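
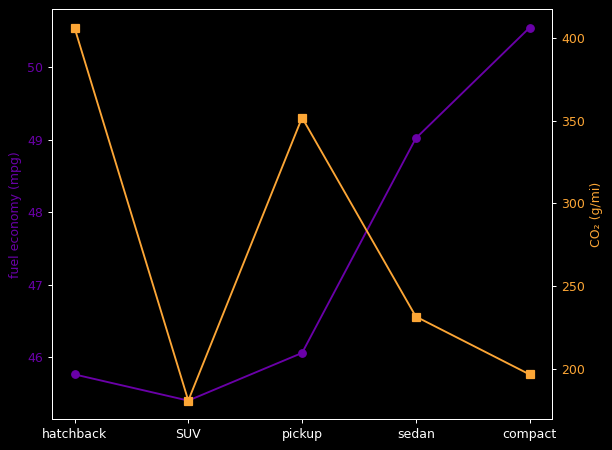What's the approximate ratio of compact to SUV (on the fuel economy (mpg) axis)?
compact ≈ 50.5, SUV ≈ 45.5; 50.5/45.5 ≈ 1.11.

≈ 1.11×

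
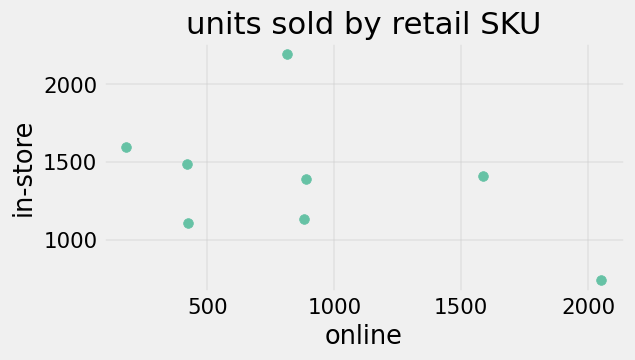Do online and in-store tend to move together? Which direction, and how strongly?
negative, moderate

Points are negatively correlated; moderate (|r| ≈ 0.5).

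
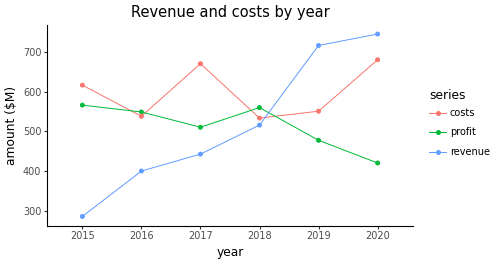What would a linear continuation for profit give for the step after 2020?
Last three: 550, 500, 400 → slope ≈ -75/step → next ≈ 325.

≈ 325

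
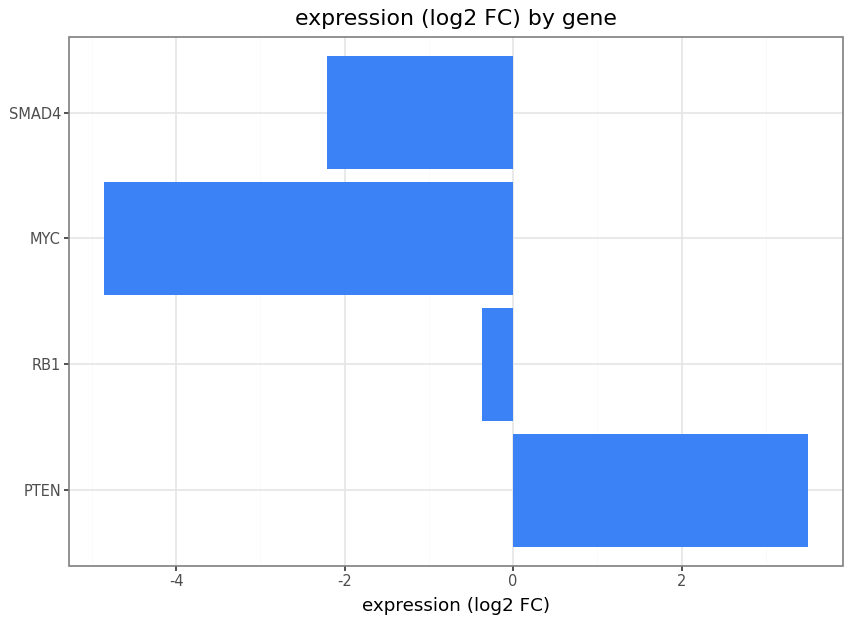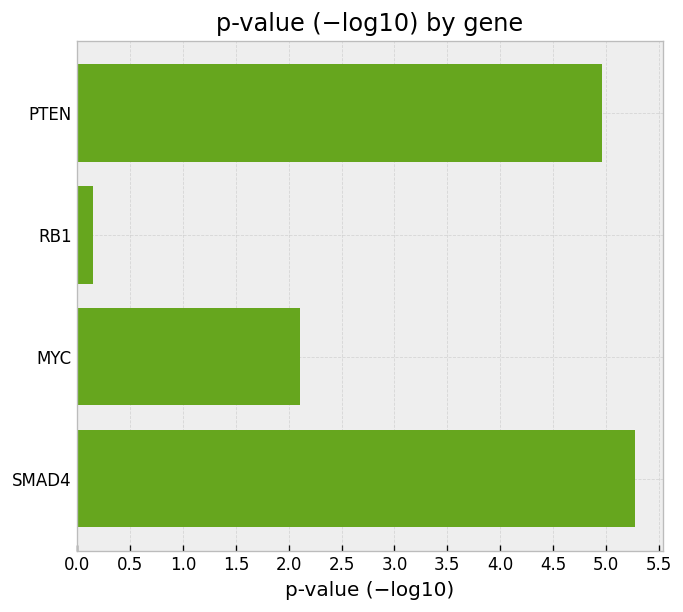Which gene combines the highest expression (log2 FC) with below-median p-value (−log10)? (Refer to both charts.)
RB1

Chart 2 median p-value (−log10) ≈ 3.5; below-median genes: RB1, MYC. Among those, RB1 has the highest expression (log2 FC) (≈ -0.5).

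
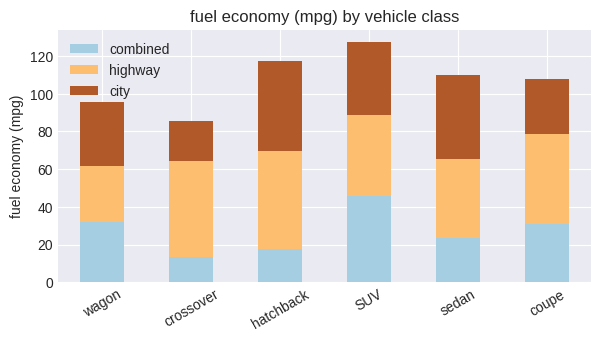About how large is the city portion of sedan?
city top ≈ 100, bottom ≈ 60; segment ≈ 40.

≈ 40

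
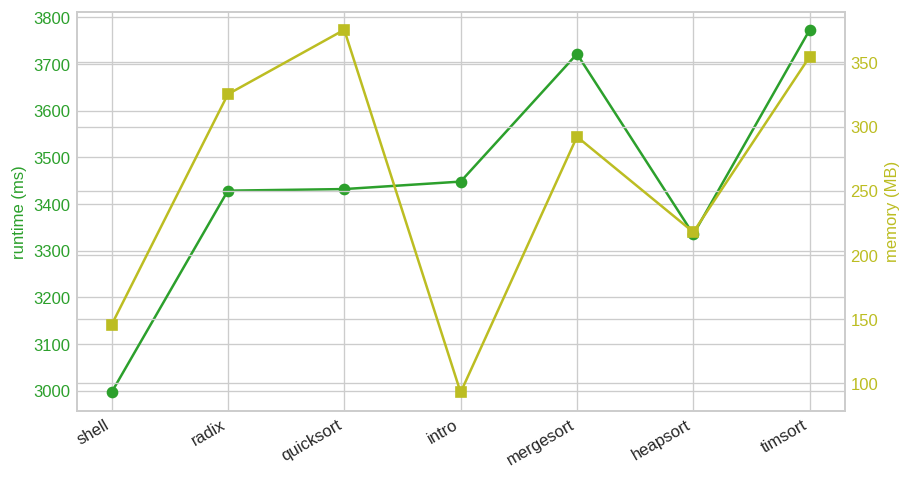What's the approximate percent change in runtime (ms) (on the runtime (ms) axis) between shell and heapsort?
≈ +10%

shell ≈ 3000, heapsort ≈ 3300; (3300 − 3000) / 3000 ≈ +10%.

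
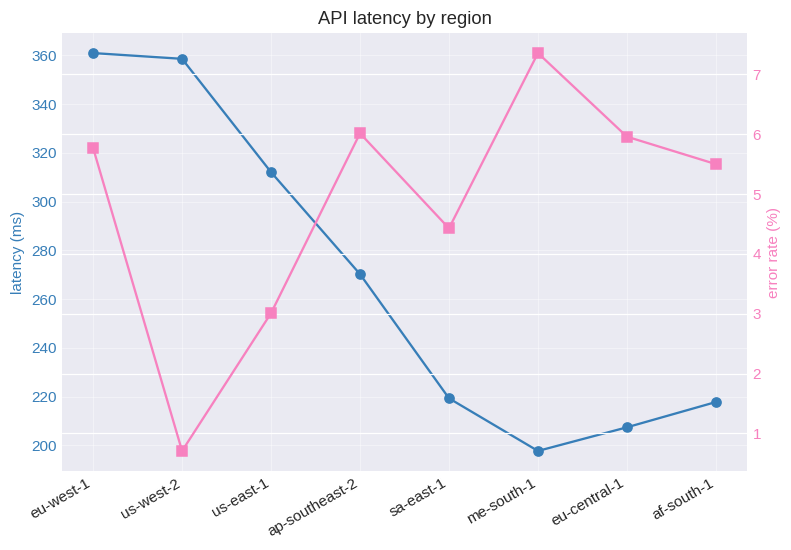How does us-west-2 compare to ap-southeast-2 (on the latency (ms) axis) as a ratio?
us-west-2 ≈ 360, ap-southeast-2 ≈ 280; 360/280 ≈ 1.29.

≈ 1.29×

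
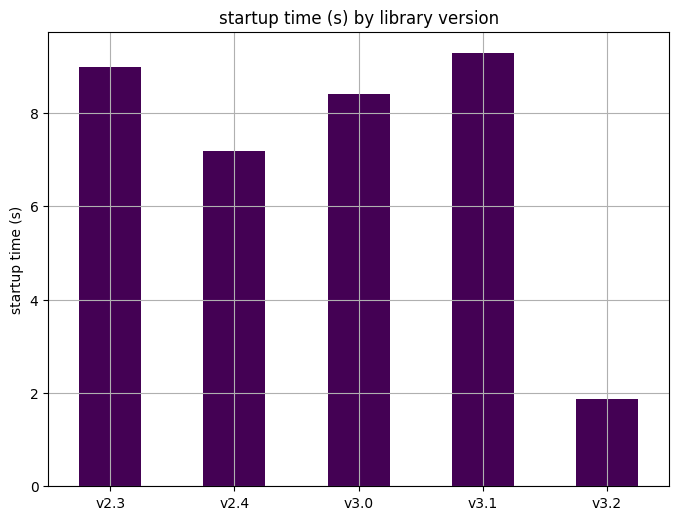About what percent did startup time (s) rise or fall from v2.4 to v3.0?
v2.4 ≈ 7, v3.0 ≈ 8; (8 − 7) / 7 ≈ +14.3%.

≈ +14.3%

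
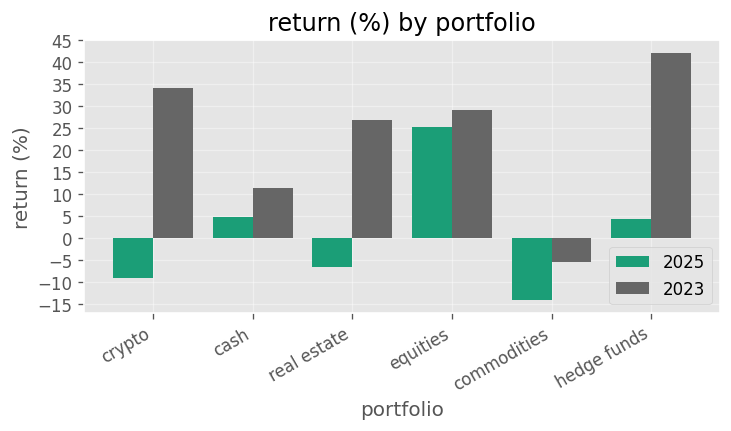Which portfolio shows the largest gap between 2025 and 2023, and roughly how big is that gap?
crypto, ≈ 45 %

crypto: 2025 ≈ -10, 2023 ≈ 35 → gap ≈ 45. Next-largest (hedge funds) is only ≈ 35.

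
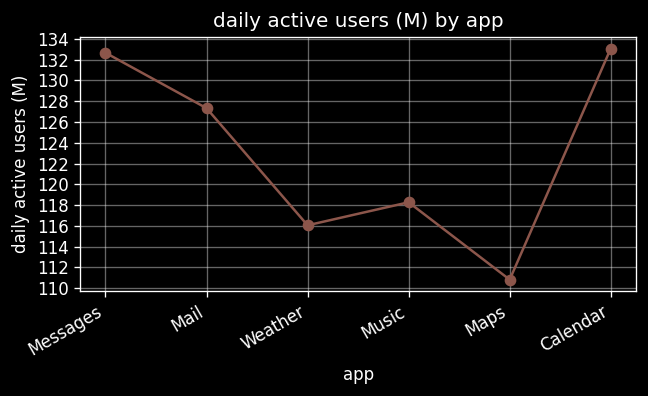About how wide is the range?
Max Calendar ≈ 134, min Maps ≈ 110; range ≈ 24.

≈ 24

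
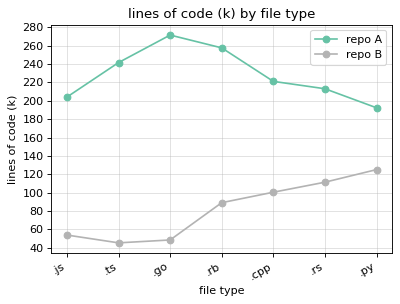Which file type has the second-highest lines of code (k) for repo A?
Top 3 for repo A: .go ≈ 280, .rb ≈ 260, .ts ≈ 240.

.rb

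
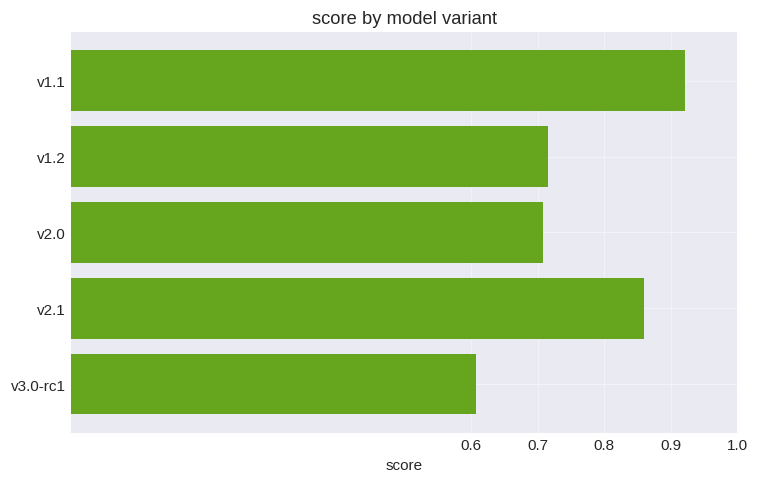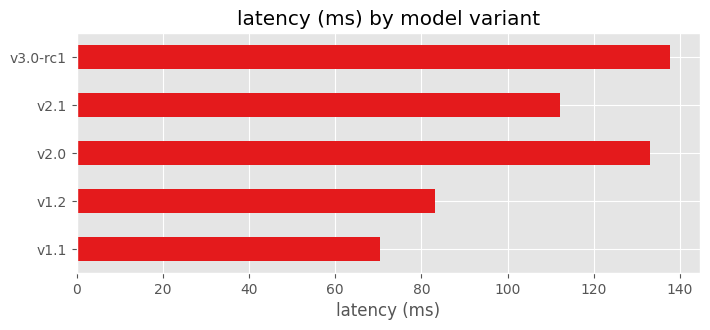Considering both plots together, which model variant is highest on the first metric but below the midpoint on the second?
v1.1

Chart 2 median latency (ms) ≈ 120; below-median model variants: v1.1, v1.2. Among those, v1.1 has the highest score (≈ 0.9).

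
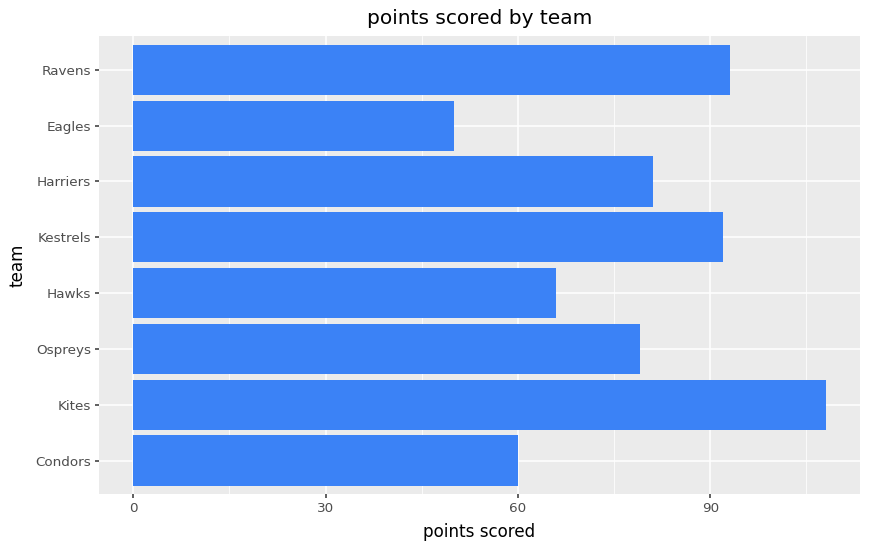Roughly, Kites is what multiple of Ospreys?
≈ 1.38×

Kites ≈ 110, Ospreys ≈ 80; 110/80 ≈ 1.38.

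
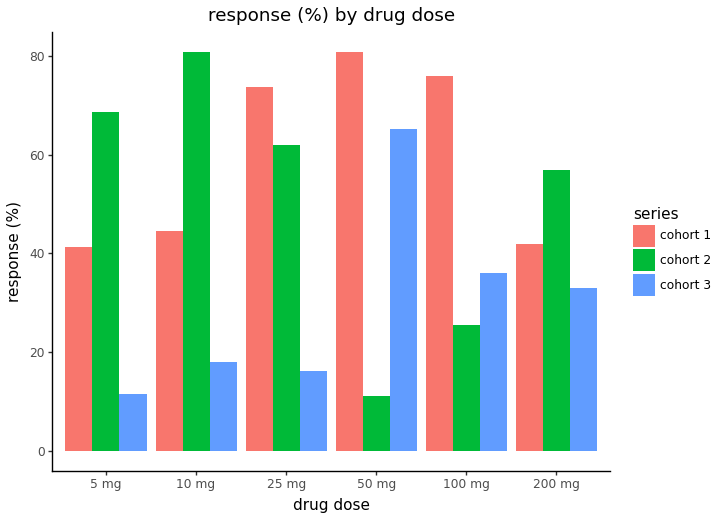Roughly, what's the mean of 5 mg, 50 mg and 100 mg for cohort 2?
(70 + 10 + 30) / 3 ≈ 37.

≈ 37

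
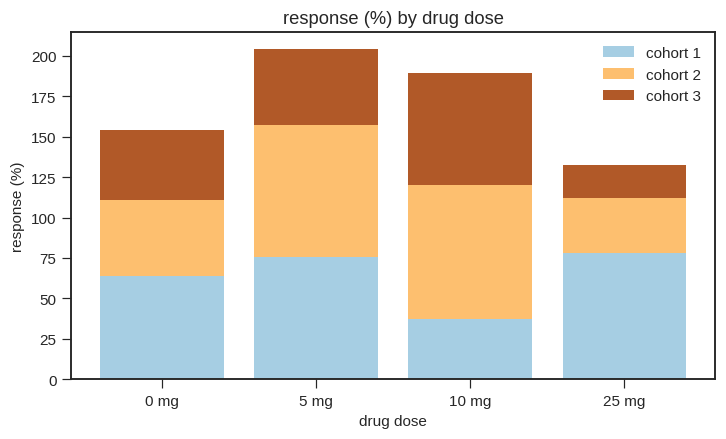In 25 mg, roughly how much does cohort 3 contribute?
cohort 3 top ≈ 140, bottom ≈ 120; segment ≈ 20.

≈ 20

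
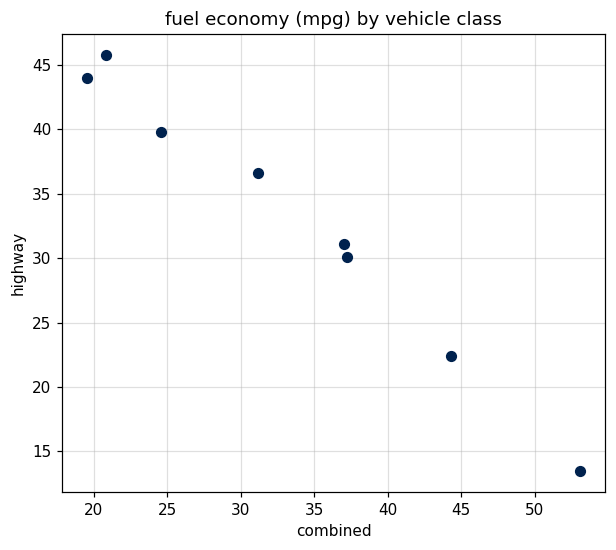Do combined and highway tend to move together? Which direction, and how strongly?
negative, strong

Points are negatively correlated; strong (|r| ≈ 1.0).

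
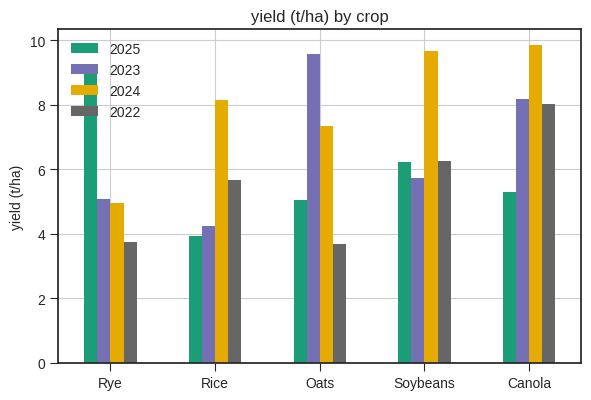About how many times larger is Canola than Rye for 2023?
≈ 1.6×

Canola ≈ 8, Rye ≈ 5; 8/5 ≈ 1.6.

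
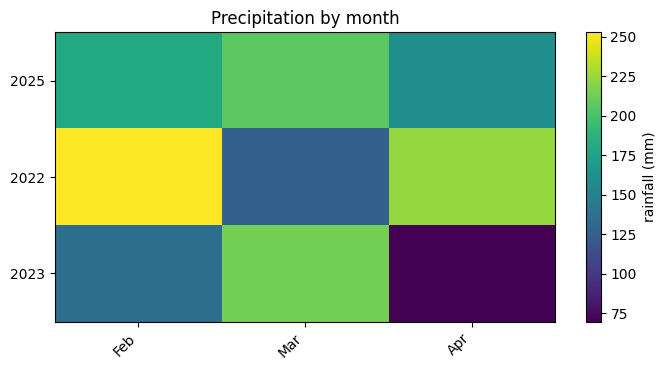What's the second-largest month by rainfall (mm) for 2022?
Top 3 for 2022: Feb ≈ 260, Apr ≈ 220, Mar ≈ 120.

Apr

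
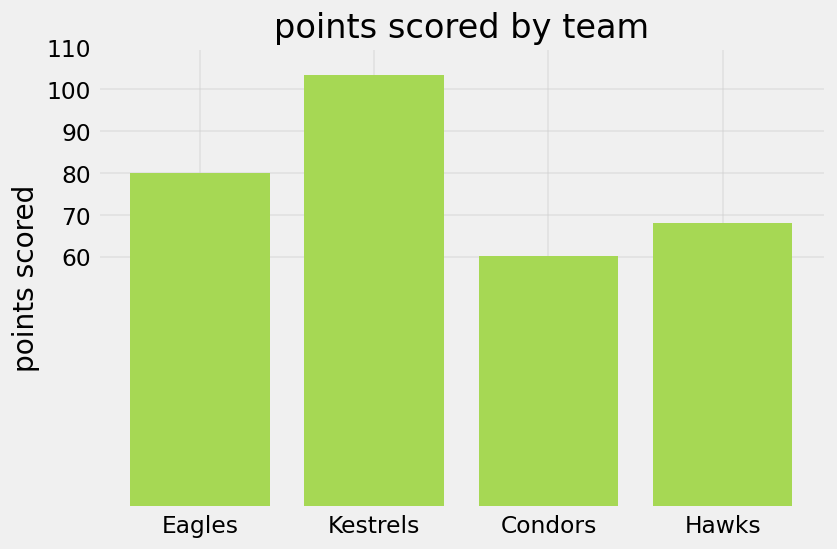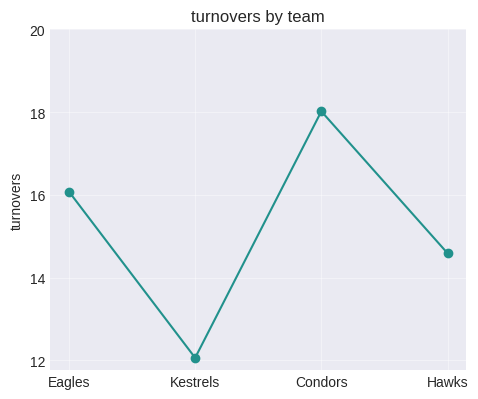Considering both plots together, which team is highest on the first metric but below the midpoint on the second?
Kestrels

Chart 2 median turnovers ≈ 16; below-median teams: Kestrels, Hawks. Among those, Kestrels has the highest points scored (≈ 100).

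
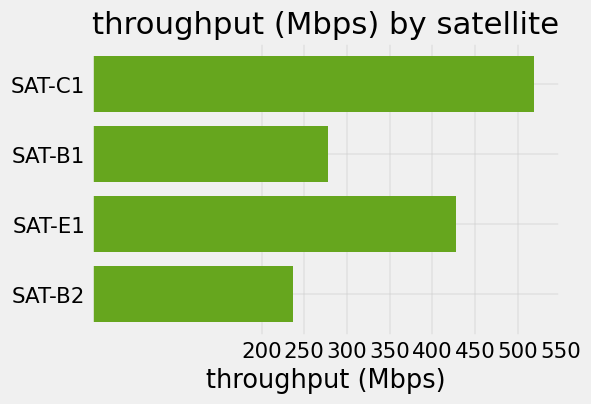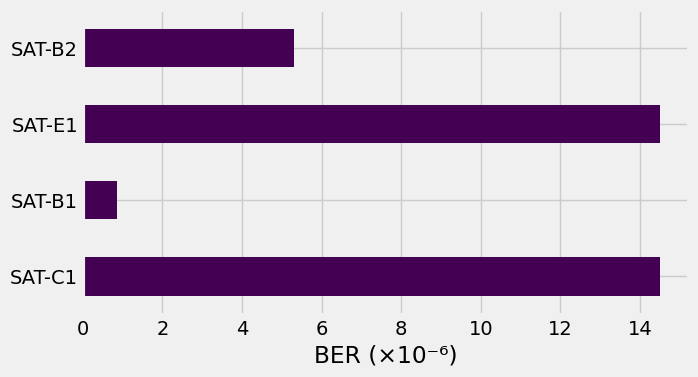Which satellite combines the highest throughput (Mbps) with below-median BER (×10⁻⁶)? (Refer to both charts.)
Chart 2 median BER (×10⁻⁶) ≈ 10; below-median satellites: SAT-B1, SAT-B2. Among those, SAT-B1 has the highest throughput (Mbps) (≈ 300).

SAT-B1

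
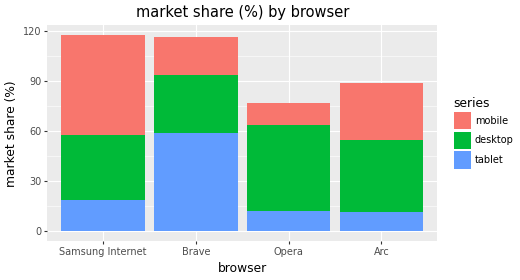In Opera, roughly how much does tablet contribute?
tablet top ≈ 10, bottom ≈ 0; segment ≈ 10.

≈ 10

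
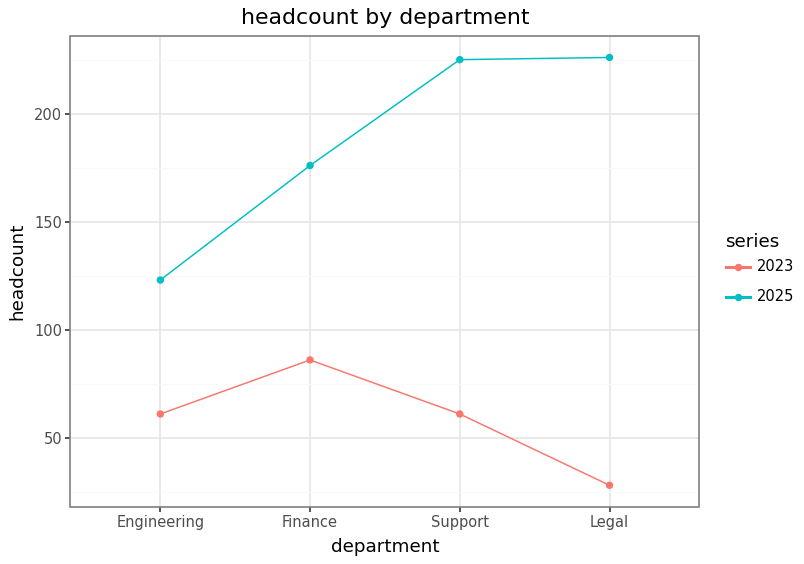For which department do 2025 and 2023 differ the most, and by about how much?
Legal: 2025 ≈ 220, 2023 ≈ 20 → gap ≈ 200. Next-largest (Support) is only ≈ 160.

Legal, ≈ 200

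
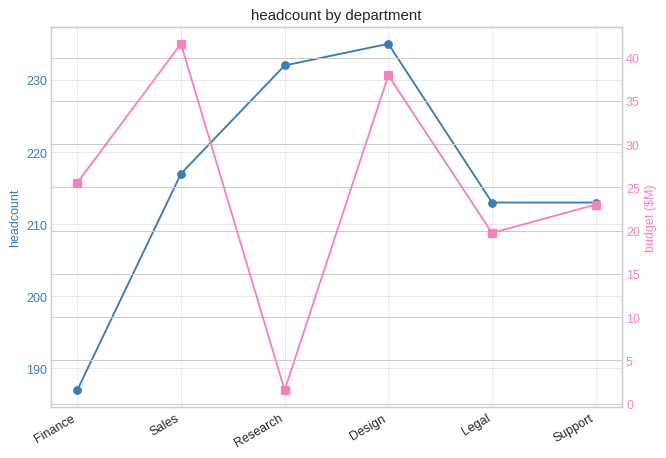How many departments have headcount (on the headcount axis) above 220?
Above 220: Research, Design.

2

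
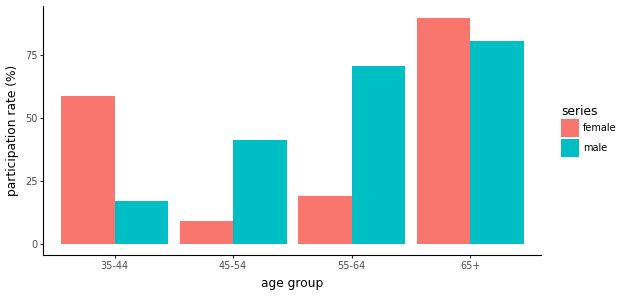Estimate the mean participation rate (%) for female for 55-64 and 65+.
(20 + 90) / 2 ≈ 55.

≈ 55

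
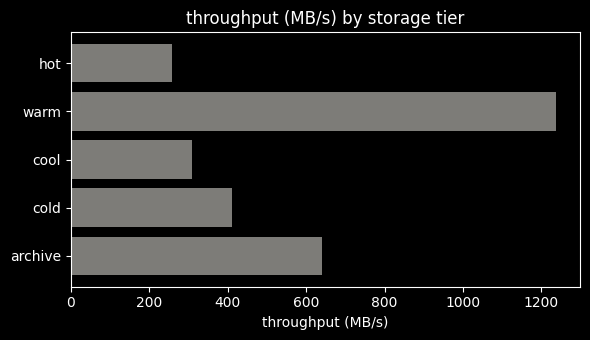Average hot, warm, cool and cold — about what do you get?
(200 + 1200 + 400 + 400) / 4 ≈ 550.

≈ 550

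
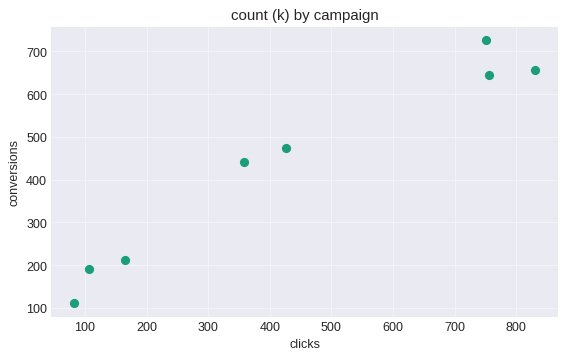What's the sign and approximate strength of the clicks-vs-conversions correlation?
positive, strong

Points are positively correlated; strong (|r| ≈ 1.0).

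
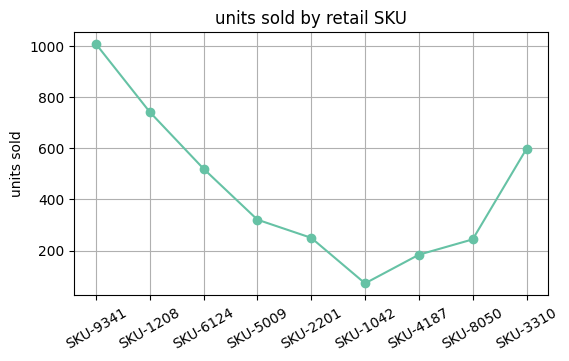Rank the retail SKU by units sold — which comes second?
SKU-1208

Top 3: SKU-9341 ≈ 1000, SKU-1208 ≈ 700, SKU-3310 ≈ 600.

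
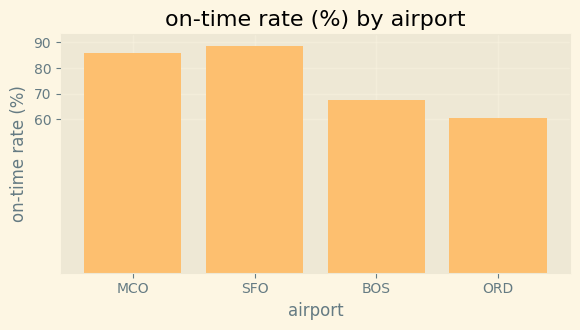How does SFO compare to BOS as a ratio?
≈ 1.29×

SFO ≈ 90, BOS ≈ 70; 90/70 ≈ 1.29.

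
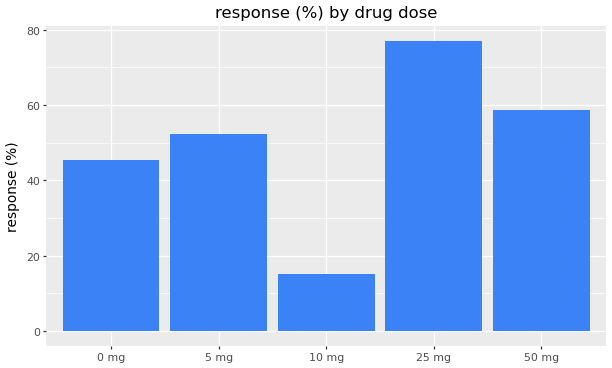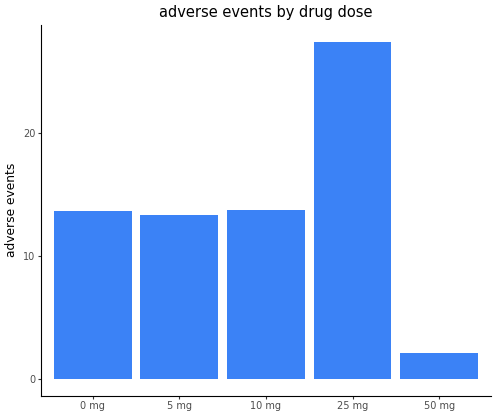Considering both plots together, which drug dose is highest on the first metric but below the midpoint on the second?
50 mg

Chart 2 median adverse events ≈ 15; below-median drug doses: 5 mg, 50 mg. Among those, 50 mg has the highest response (%) (≈ 60).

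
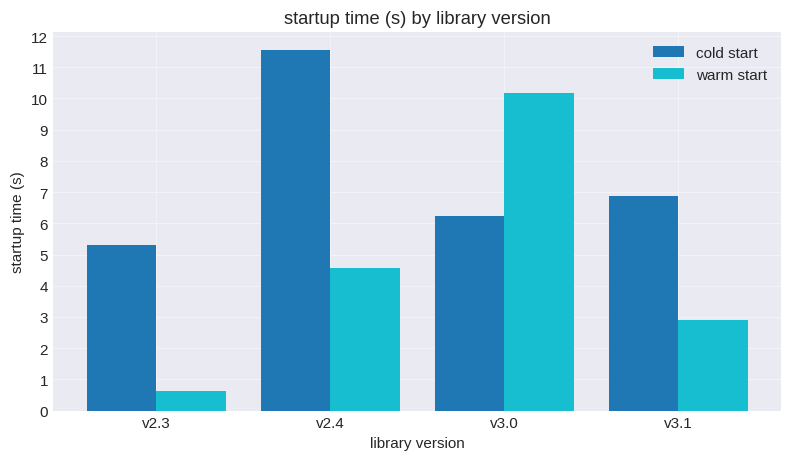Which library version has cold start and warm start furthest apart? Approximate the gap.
v2.4, ≈ 7 s

v2.4: cold start ≈ 12, warm start ≈ 5 → gap ≈ 7. Next-largest (v2.3) is only ≈ 4.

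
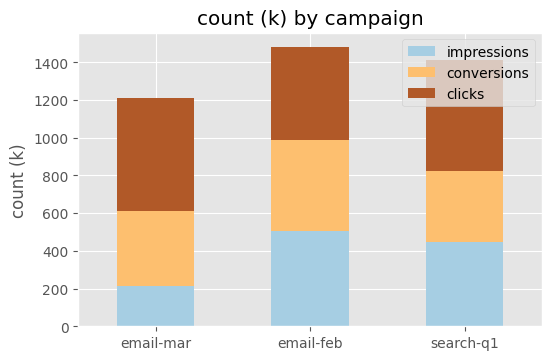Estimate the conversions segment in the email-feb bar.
conversions top ≈ 1000, bottom ≈ 600; segment ≈ 400.

≈ 400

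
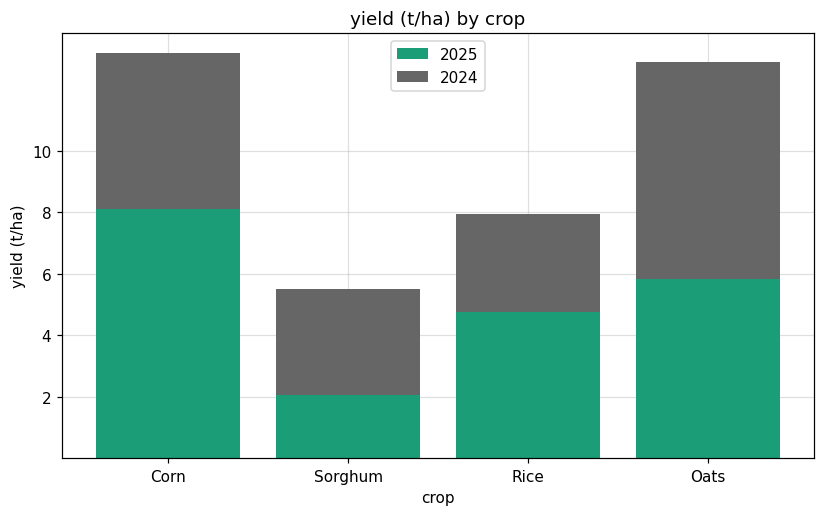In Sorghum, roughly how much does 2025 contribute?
≈ 2

2025 top ≈ 2, bottom ≈ 0; segment ≈ 2.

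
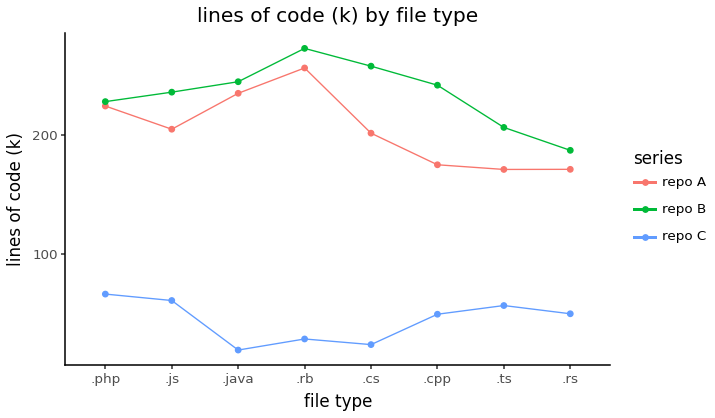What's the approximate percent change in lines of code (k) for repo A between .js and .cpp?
≈ -12.5%

.js ≈ 200, .cpp ≈ 175; (175 − 200) / 200 ≈ -12.5%.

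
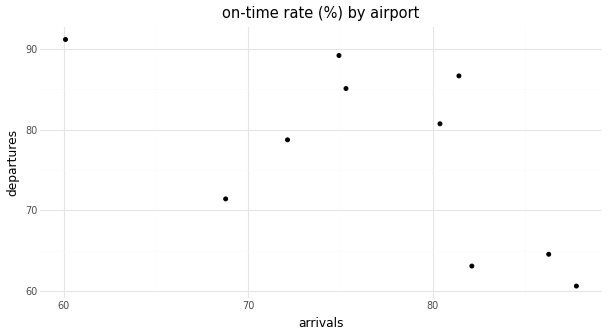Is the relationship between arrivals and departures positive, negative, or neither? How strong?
negative, moderate

Points are negatively correlated; moderate (|r| ≈ 0.6).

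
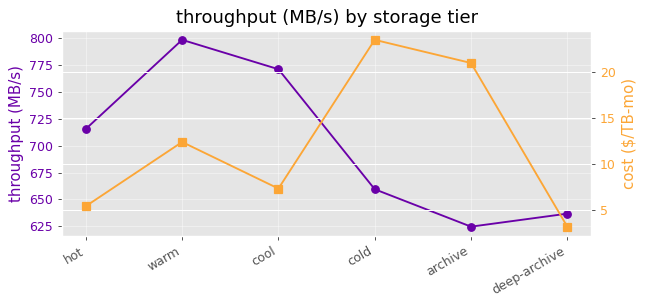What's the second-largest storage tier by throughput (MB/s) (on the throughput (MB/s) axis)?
Top 3 (on the throughput (MB/s) axis): warm ≈ 800, cool ≈ 780, hot ≈ 720.

cool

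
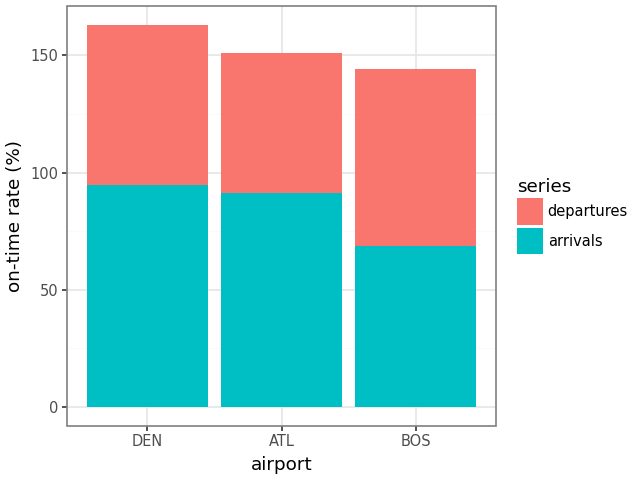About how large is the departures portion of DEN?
≈ 60

departures top ≈ 160, bottom ≈ 100; segment ≈ 60.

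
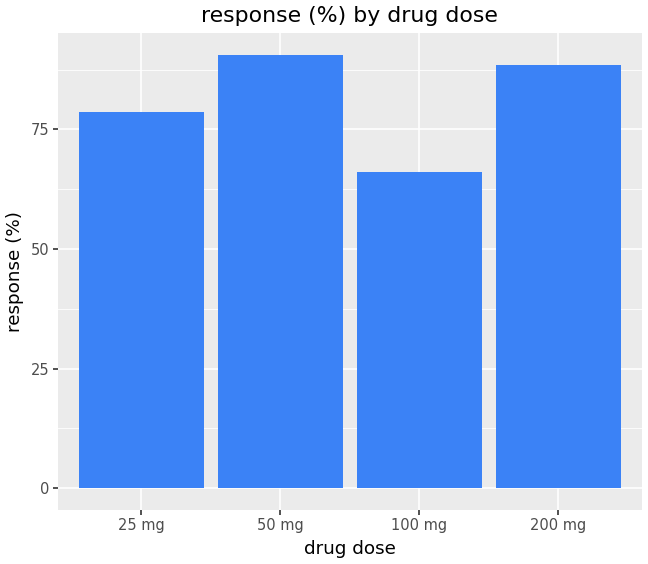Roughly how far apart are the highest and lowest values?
Max 50 mg ≈ 90, min 100 mg ≈ 70; range ≈ 20.

≈ 20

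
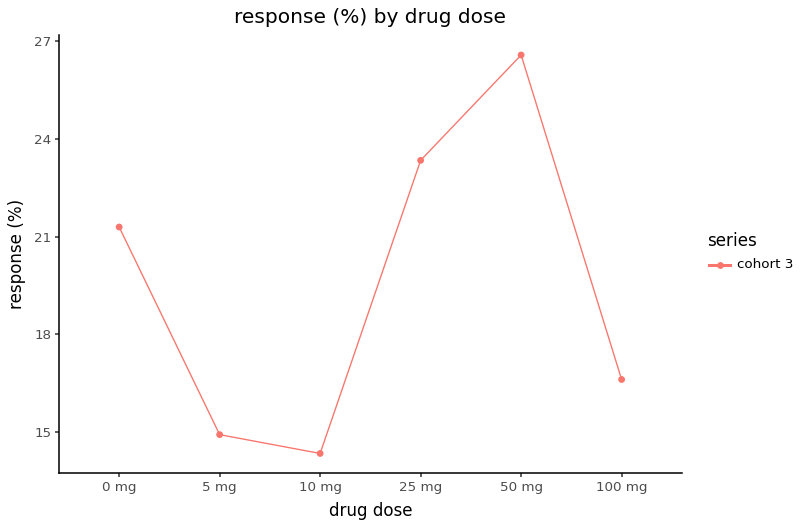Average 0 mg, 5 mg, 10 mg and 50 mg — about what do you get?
(22 + 14 + 14 + 26) / 4 ≈ 19.

≈ 19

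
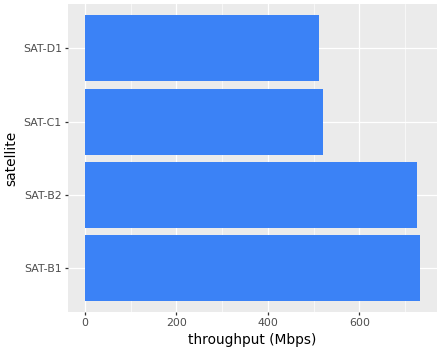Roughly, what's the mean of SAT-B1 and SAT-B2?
≈ 700

(700 + 700) / 2 ≈ 700.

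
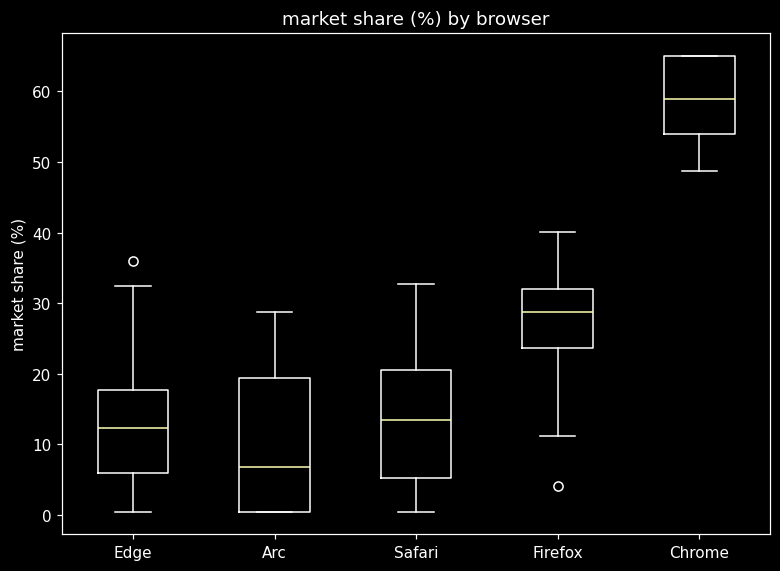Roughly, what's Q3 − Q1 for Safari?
Q3 ≈ 20, Q1 ≈ 5; IQR ≈ 15.

≈ 15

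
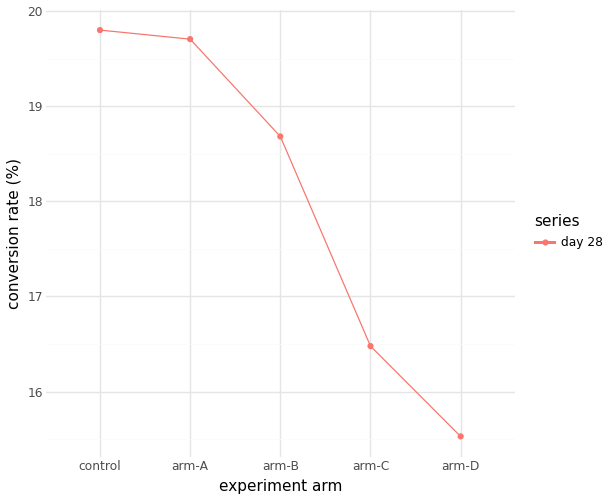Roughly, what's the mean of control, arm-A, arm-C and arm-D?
(20.0 + 19.5 + 16.5 + 15.5) / 4 ≈ 17.88.

≈ 17.88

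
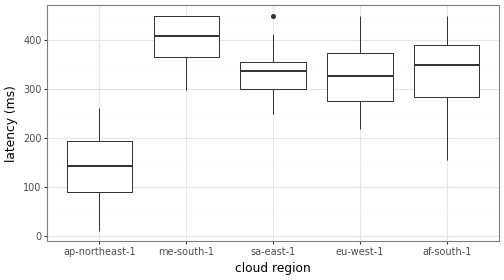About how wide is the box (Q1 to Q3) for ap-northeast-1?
Q3 ≈ 200, Q1 ≈ 100; IQR ≈ 100.

≈ 100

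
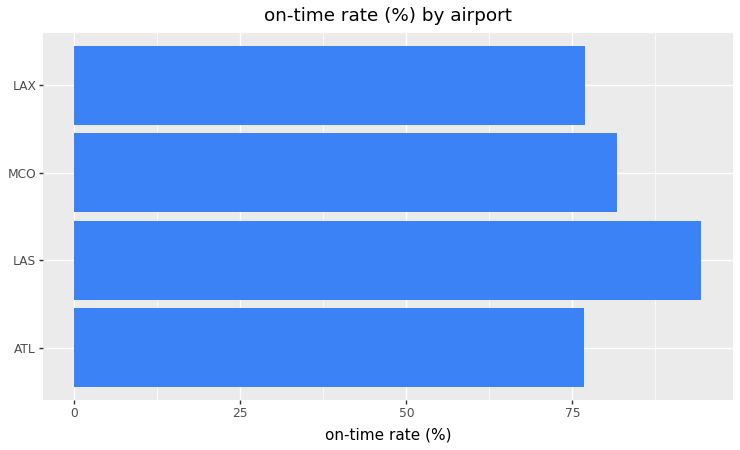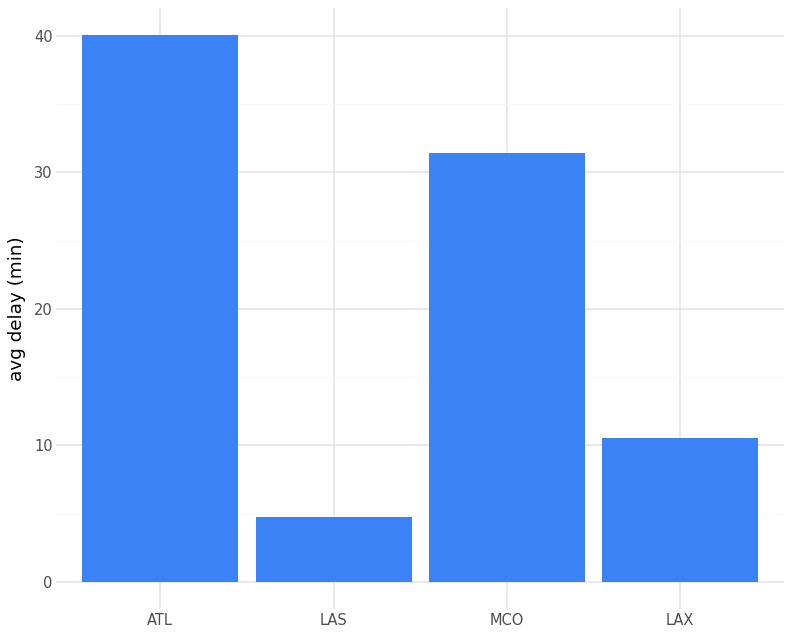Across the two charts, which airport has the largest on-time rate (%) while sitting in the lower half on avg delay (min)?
LAS

Chart 2 median avg delay (min) ≈ 20; below-median airports: LAS, LAX. Among those, LAS has the highest on-time rate (%) (≈ 90).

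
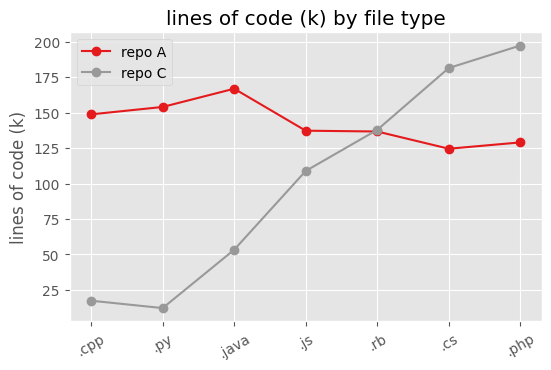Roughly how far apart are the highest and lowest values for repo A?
Max .java ≈ 160, min .cs ≈ 120; range ≈ 40.

≈ 40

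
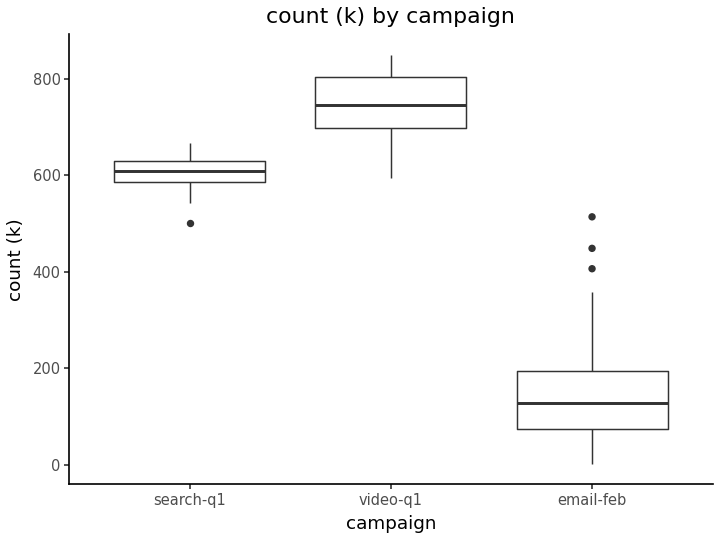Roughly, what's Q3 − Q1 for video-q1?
Q3 ≈ 800, Q1 ≈ 700; IQR ≈ 100.

≈ 100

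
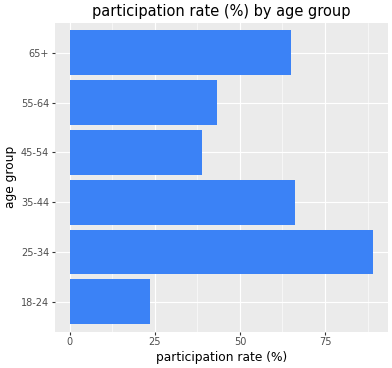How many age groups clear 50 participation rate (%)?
Above 50: 25-34, 35-44, 65+.

3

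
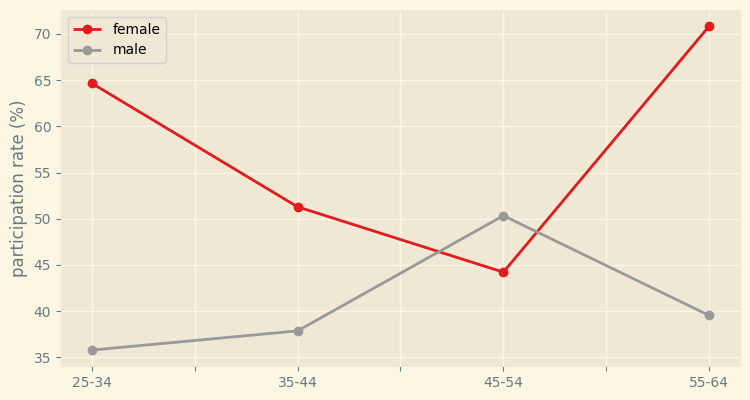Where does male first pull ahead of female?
35-44: male ≈ 40 vs female ≈ 50 (not yet); 45-54: male ≈ 50 vs female ≈ 45 (first crossover).

45-54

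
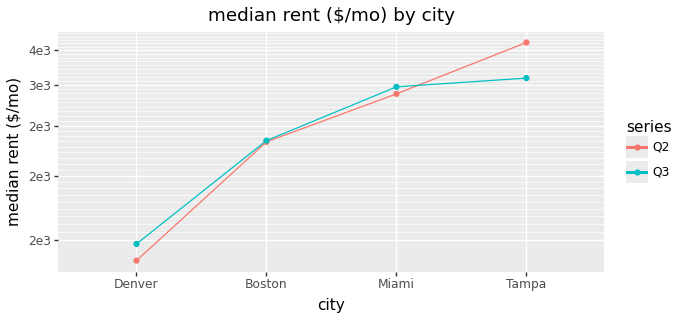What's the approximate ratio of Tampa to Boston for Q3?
Tampa ≈ 3000, Boston ≈ 2400; 3000/2400 ≈ 1.25.

≈ 1.25×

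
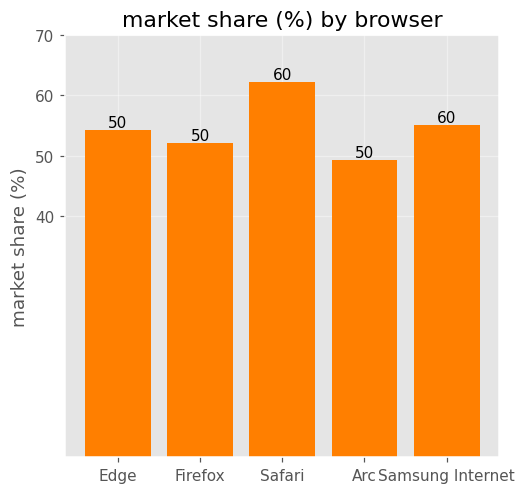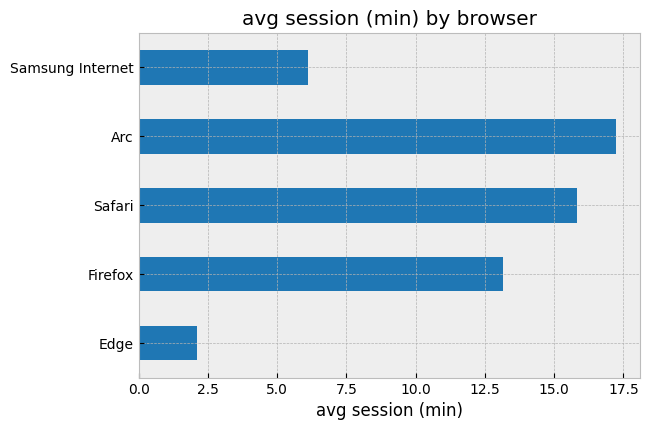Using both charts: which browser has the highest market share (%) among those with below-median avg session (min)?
Samsung Internet

Chart 2 median avg session (min) ≈ 14; below-median browsers: Edge, Samsung Internet. Among those, Samsung Internet has the highest market share (%) (≈ 60).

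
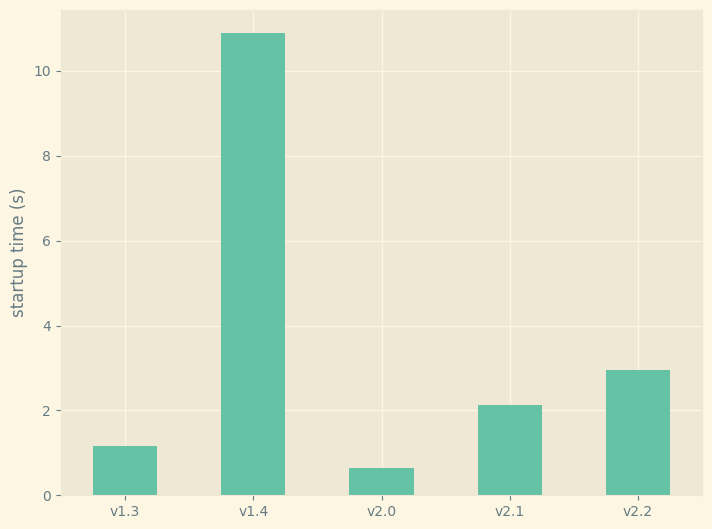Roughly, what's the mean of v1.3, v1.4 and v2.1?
(1 + 11 + 2) / 3 ≈ 5.

≈ 5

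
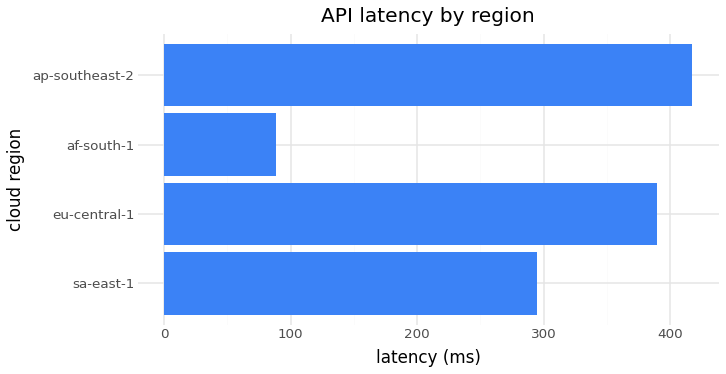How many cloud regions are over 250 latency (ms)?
Above 250: sa-east-1, eu-central-1, ap-southeast-2.

3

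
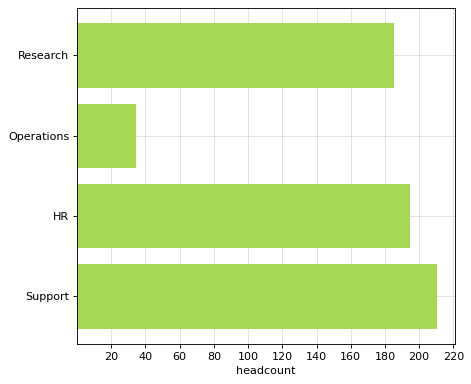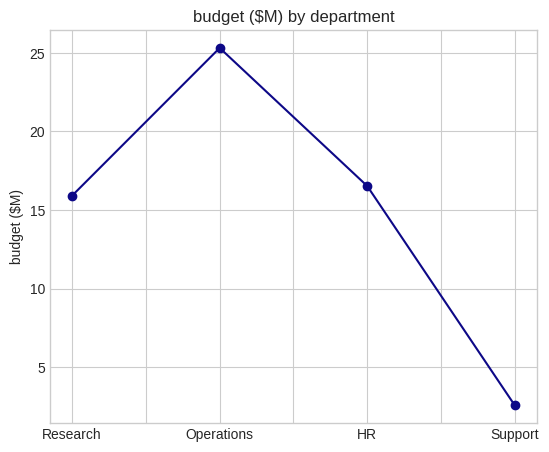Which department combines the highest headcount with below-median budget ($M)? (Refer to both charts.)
Support

Chart 2 median budget ($M) ≈ 15; below-median departments: Research, Support. Among those, Support has the highest headcount (≈ 220).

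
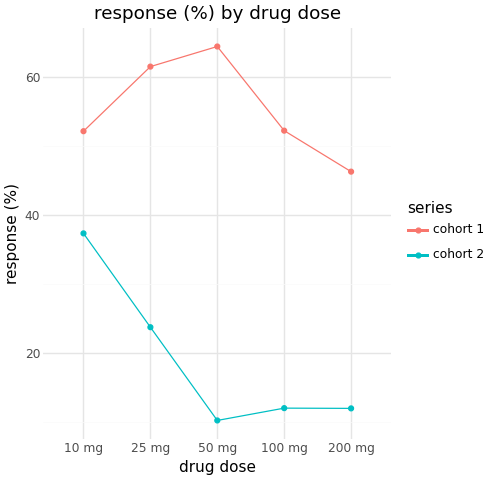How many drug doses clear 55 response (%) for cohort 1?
2

Above 55: 25 mg, 50 mg.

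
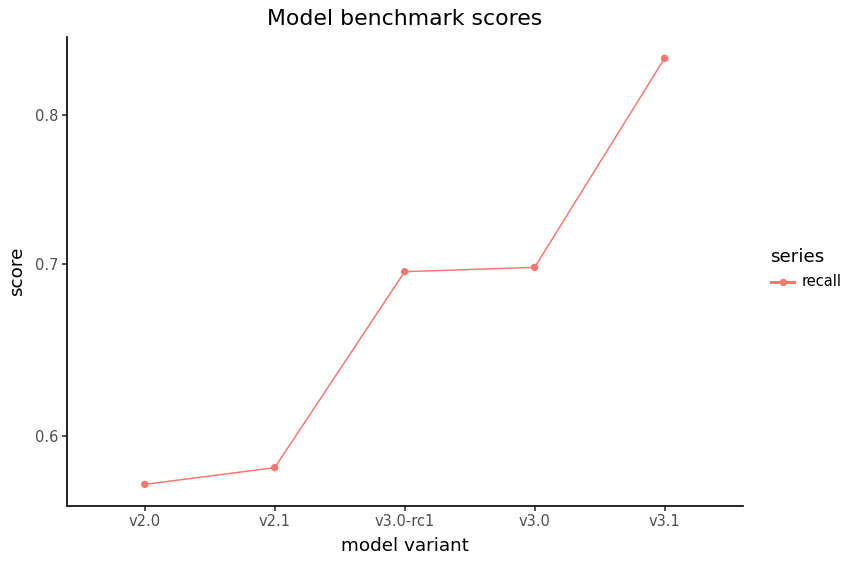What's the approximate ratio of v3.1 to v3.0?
≈ 1.21×

v3.1 ≈ 0.85, v3.0 ≈ 0.70; 0.85/0.70 ≈ 1.21.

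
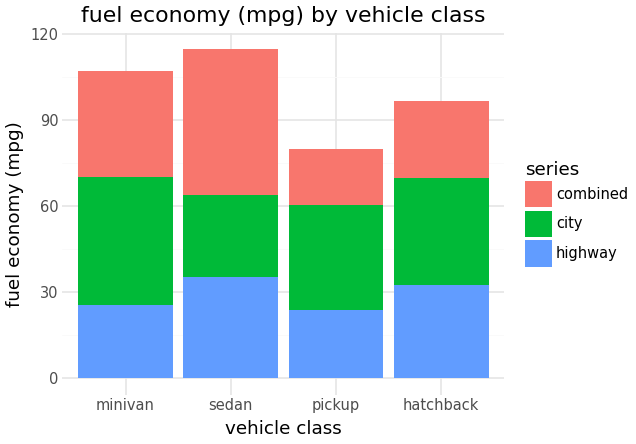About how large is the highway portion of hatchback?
highway top ≈ 30, bottom ≈ 0; segment ≈ 30.

≈ 30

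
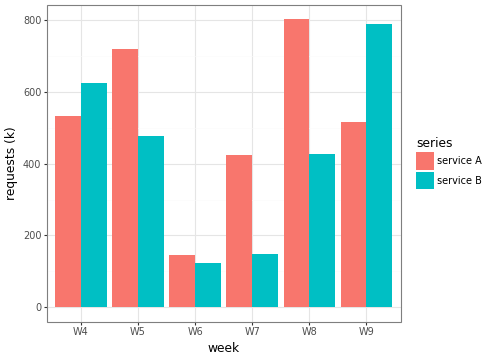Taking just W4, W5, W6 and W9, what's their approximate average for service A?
(500 + 700 + 100 + 500) / 4 ≈ 450.

≈ 450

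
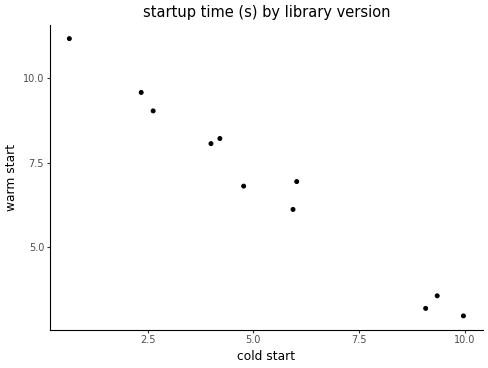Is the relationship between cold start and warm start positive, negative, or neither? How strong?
negative, strong

Points are negatively correlated; strong (|r| ≈ 1.0).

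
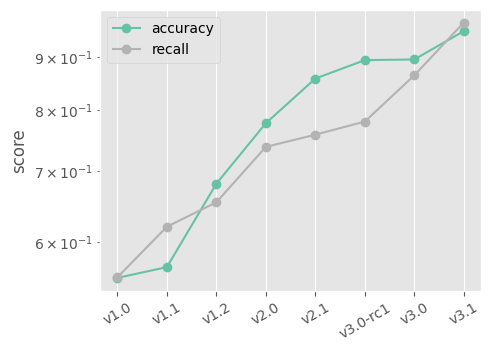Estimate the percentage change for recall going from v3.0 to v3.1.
≈ +11.8%

v3.0 ≈ 0.85, v3.1 ≈ 0.95; (0.95 − 0.85) / 0.85 ≈ +11.8%.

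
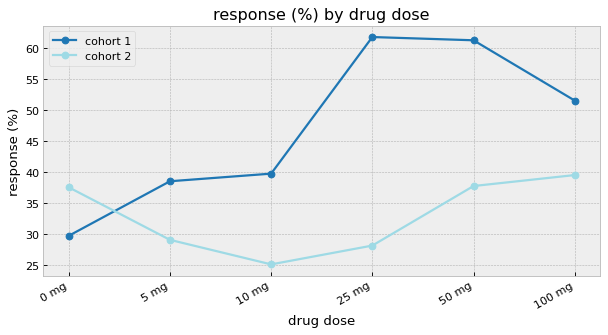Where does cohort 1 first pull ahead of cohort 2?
0 mg: cohort 1 ≈ 30 vs cohort 2 ≈ 40 (not yet); 5 mg: cohort 1 ≈ 40 vs cohort 2 ≈ 30 (first crossover).

5 mg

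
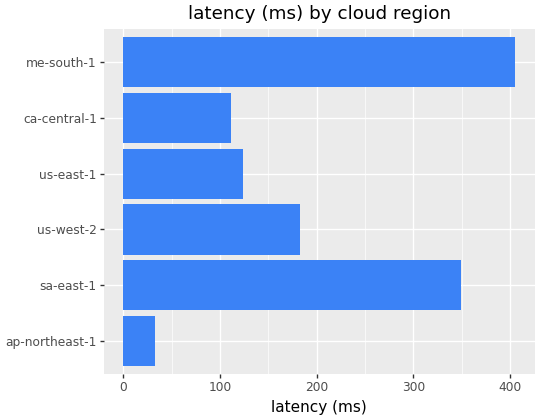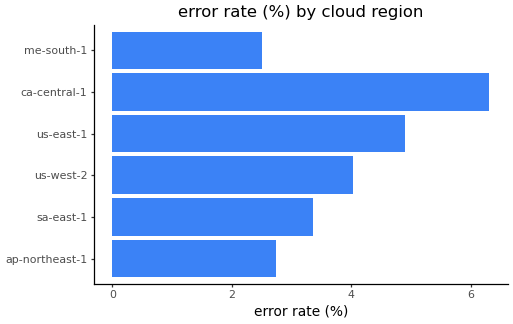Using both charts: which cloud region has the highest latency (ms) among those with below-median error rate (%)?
Chart 2 median error rate (%) ≈ 4; below-median cloud regions: ap-northeast-1, sa-east-1, me-south-1. Among those, me-south-1 has the highest latency (ms) (≈ 400).

me-south-1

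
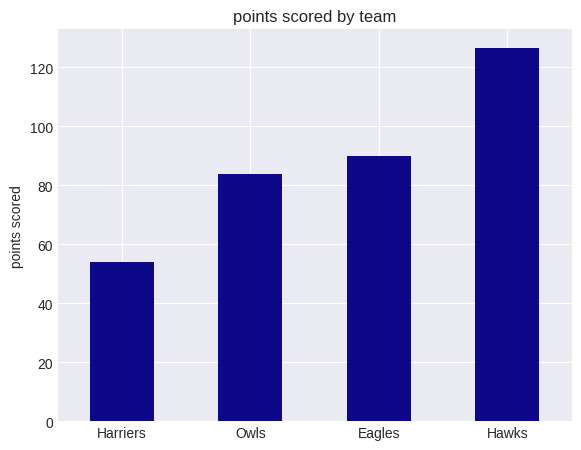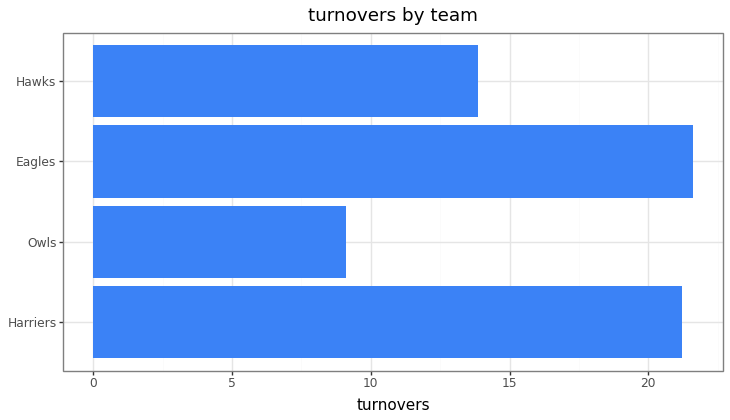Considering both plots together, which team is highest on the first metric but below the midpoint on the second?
Hawks

Chart 2 median turnovers ≈ 18; below-median teams: Owls, Hawks. Among those, Hawks has the highest points scored (≈ 120).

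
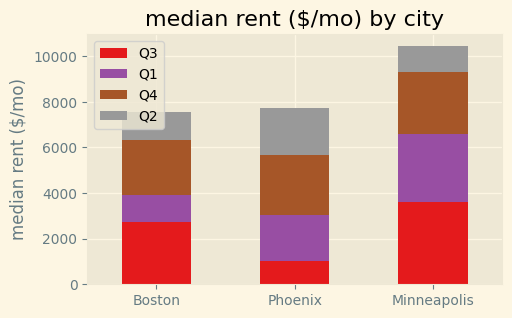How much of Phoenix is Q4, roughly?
≈ 3000

Q4 top ≈ 6000, bottom ≈ 3000; segment ≈ 3000.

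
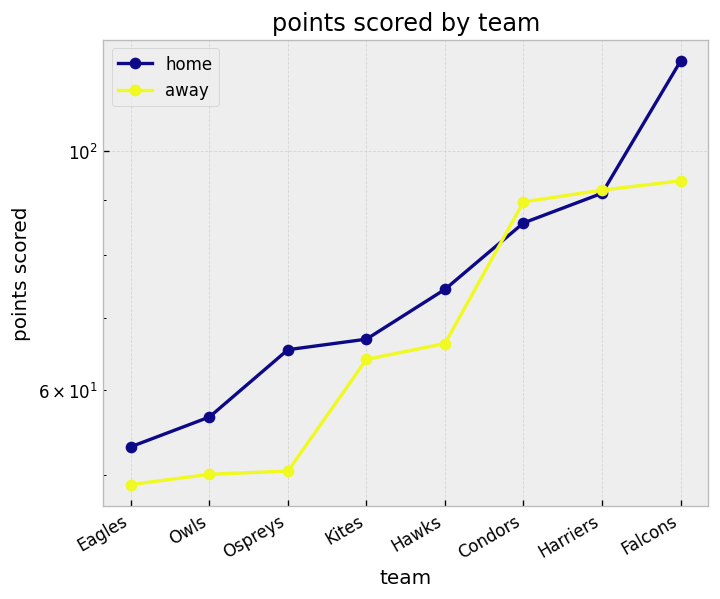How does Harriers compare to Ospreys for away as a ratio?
≈ 1.8×

Harriers ≈ 90, Ospreys ≈ 50; 90/50 ≈ 1.8.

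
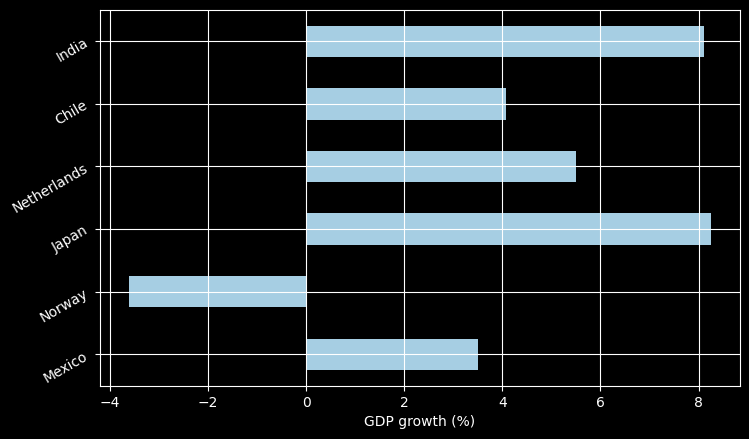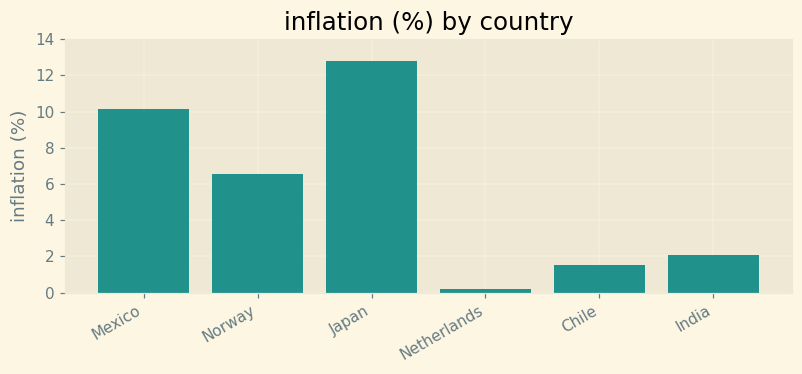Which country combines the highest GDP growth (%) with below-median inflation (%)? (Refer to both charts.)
India

Chart 2 median inflation (%) ≈ 4; below-median countries: Netherlands, Chile, India. Among those, India has the highest GDP growth (%) (≈ 8).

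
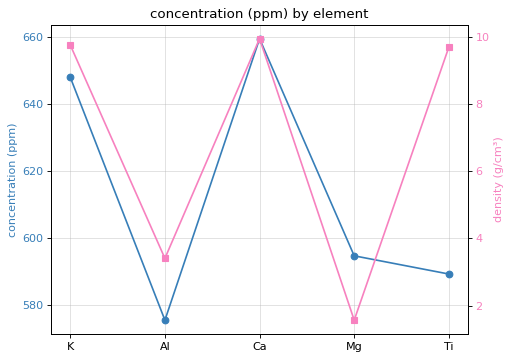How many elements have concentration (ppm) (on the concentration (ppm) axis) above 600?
Above 600: K, Ca.

2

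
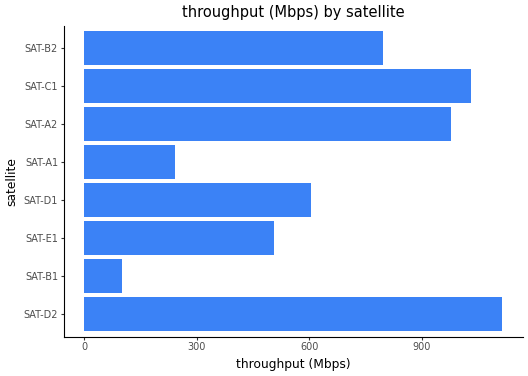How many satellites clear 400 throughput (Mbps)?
Above 400: SAT-D2, SAT-E1, SAT-D1, SAT-A2, SAT-C1, SAT-B2.

6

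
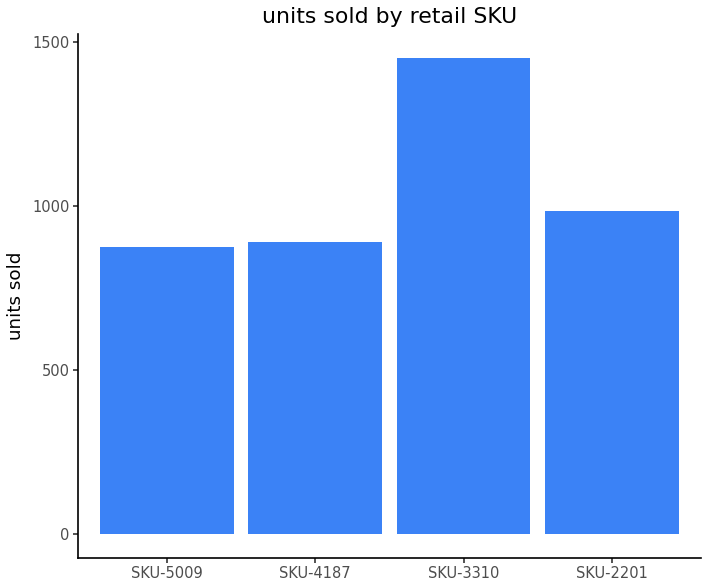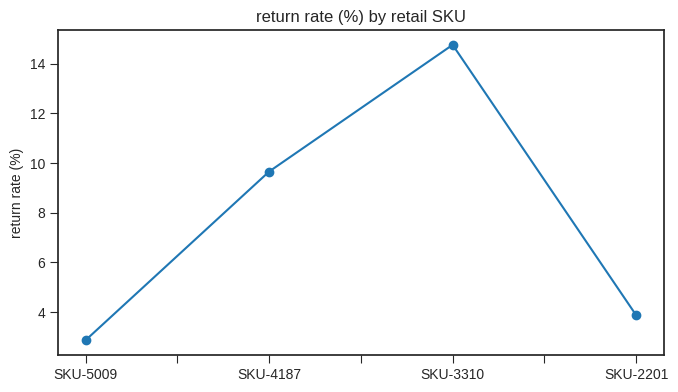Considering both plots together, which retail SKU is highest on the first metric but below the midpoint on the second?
SKU-2201

Chart 2 median return rate (%) ≈ 6; below-median retail SKUs: SKU-5009, SKU-2201. Among those, SKU-2201 has the highest units sold (≈ 1000).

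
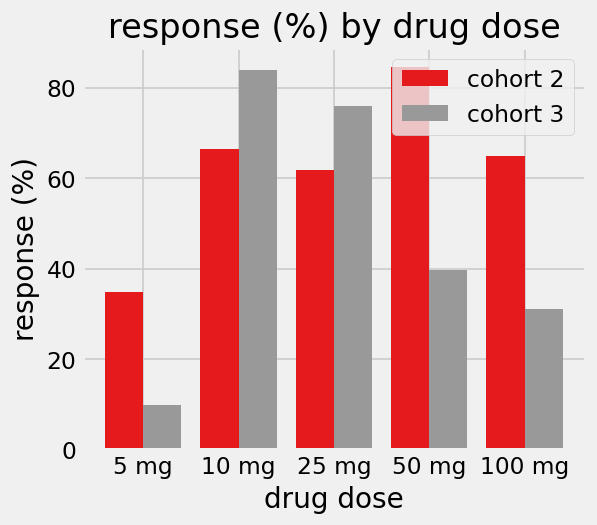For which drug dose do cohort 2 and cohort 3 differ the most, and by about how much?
50 mg: cohort 2 ≈ 80, cohort 3 ≈ 40 → gap ≈ 40. Next-largest (100 mg) is only ≈ 30.

50 mg, ≈ 40 %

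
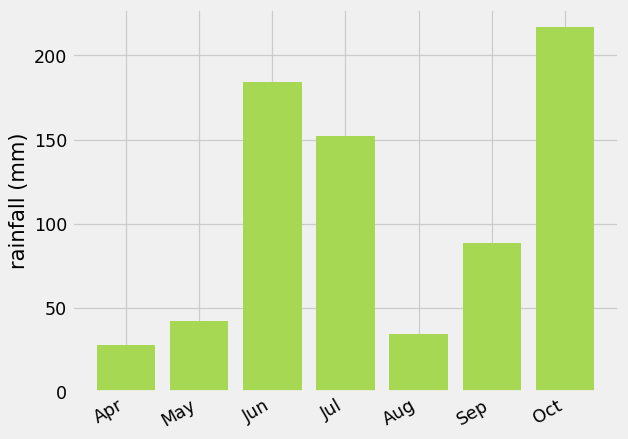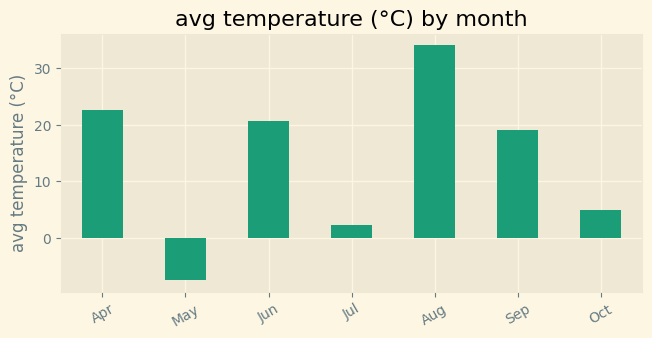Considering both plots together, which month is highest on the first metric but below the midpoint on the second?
Chart 2 median avg temperature (°C) ≈ 20; below-median months: May, Jul, Oct. Among those, Oct has the highest rainfall (mm) (≈ 220).

Oct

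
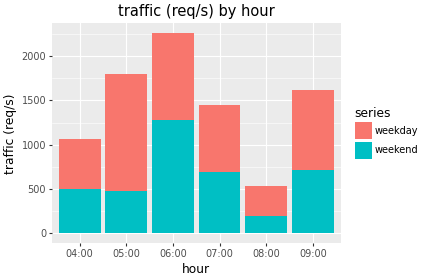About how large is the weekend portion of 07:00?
≈ 600

weekend top ≈ 600, bottom ≈ 0; segment ≈ 600.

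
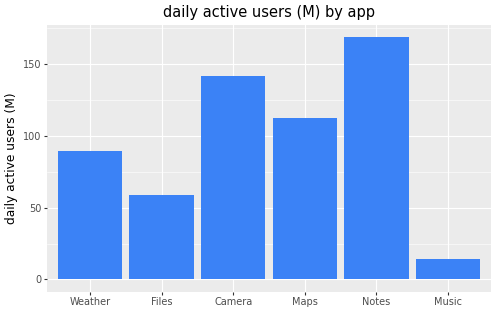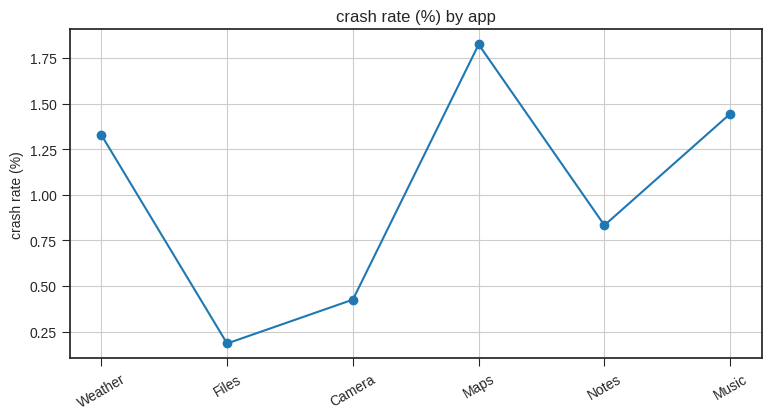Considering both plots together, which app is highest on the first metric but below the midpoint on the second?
Notes

Chart 2 median crash rate (%) ≈ 1; below-median apps: Files, Camera, Notes. Among those, Notes has the highest daily active users (M) (≈ 160).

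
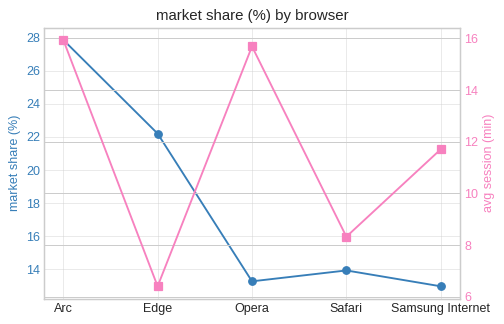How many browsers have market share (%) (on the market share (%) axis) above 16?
Above 16: Arc, Edge.

2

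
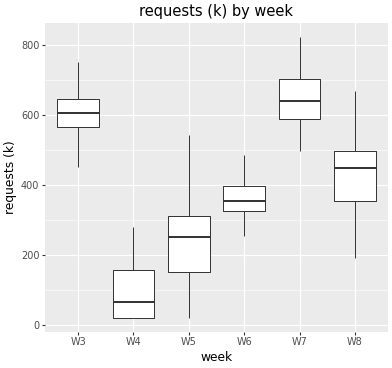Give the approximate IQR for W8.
Q3 ≈ 500, Q1 ≈ 350; IQR ≈ 150.

≈ 150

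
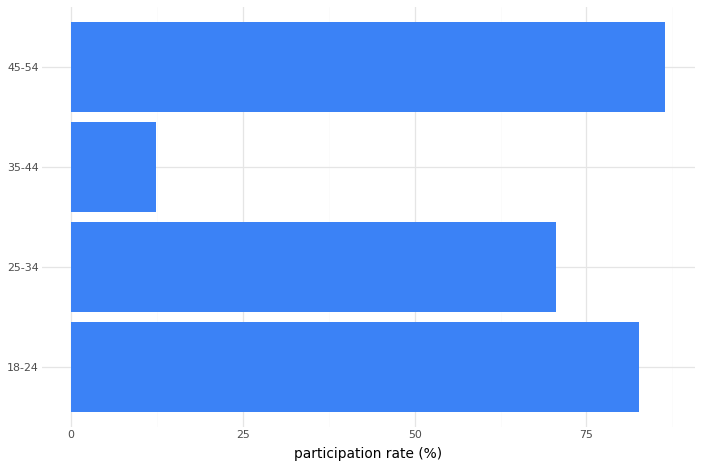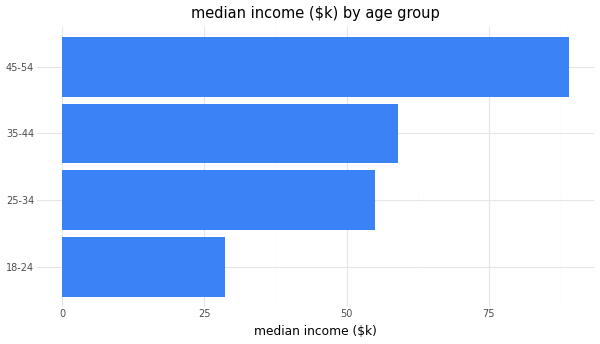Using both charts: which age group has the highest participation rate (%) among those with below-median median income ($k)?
Chart 2 median median income ($k) ≈ 60; below-median age groups: 18-24, 25-34. Among those, 18-24 has the highest participation rate (%) (≈ 80).

18-24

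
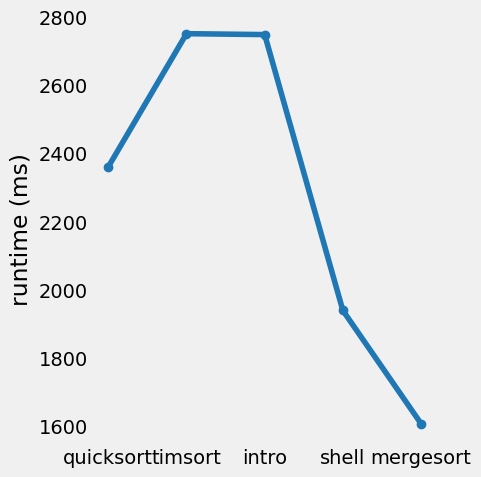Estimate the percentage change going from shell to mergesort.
shell ≈ 1900, mergesort ≈ 1600; (1600 − 1900) / 1900 ≈ -15.8%.

≈ -15.8%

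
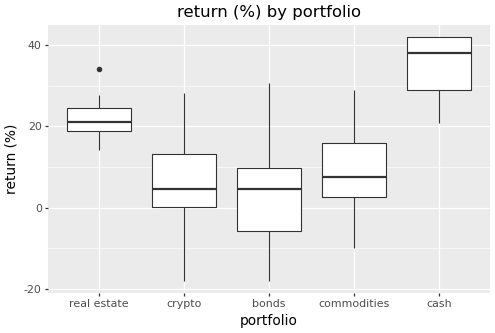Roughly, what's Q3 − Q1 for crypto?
≈ 15

Q3 ≈ 15, Q1 ≈ 0; IQR ≈ 15.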